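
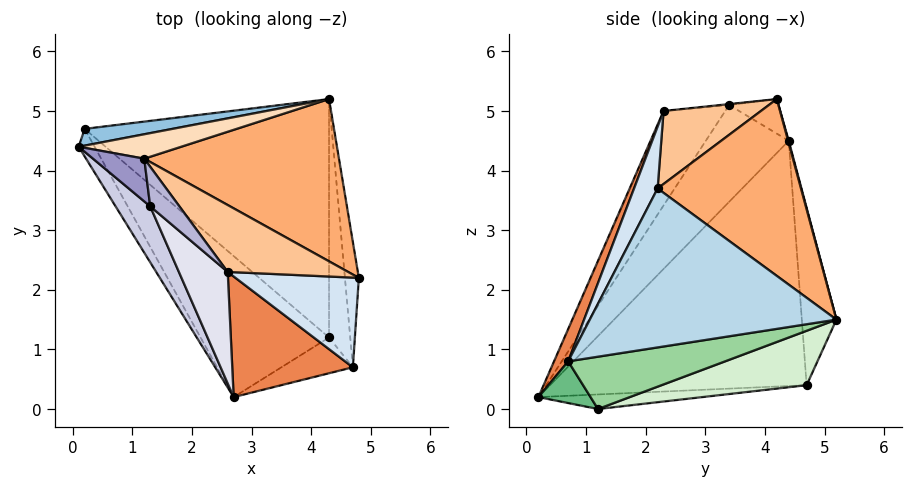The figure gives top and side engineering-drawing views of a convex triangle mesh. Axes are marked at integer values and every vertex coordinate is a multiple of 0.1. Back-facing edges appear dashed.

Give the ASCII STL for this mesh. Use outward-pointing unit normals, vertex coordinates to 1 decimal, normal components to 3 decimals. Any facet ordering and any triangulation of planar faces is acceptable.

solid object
 facet normal -0.874 -0.483 -0.057
  outer loop
   vertex 0.2 4.7 0.4
   vertex 2.7 0.2 0.2
   vertex 0.1 4.4 4.5
  endloop
 endfacet
 facet normal -0.139 0.988 0.069
  outer loop
   vertex 0.2 4.7 0.4
   vertex 0.1 4.4 4.5
   vertex 4.3 5.2 1.5
  endloop
 endfacet
 facet normal 0.991 0.102 -0.087
  outer loop
   vertex 4.7 0.7 0.8
   vertex 4.3 5.2 1.5
   vertex 4.8 2.2 3.7
  endloop
 endfacet
 facet normal 0.222 -0.869 0.442
  outer loop
   vertex 4.7 0.7 0.8
   vertex 4.8 2.2 3.7
   vertex 2.6 2.3 5.0
  endloop
 endfacet
 facet normal 0.107 -0.910 0.400
  outer loop
   vertex 4.7 0.7 0.8
   vertex 2.6 2.3 5.0
   vertex 2.7 0.2 0.2
  endloop
 endfacet
 facet normal 0.562 0.548 0.619
  outer loop
   vertex 1.2 4.2 5.2
   vertex 4.8 2.2 3.7
   vertex 4.3 5.2 1.5
  endloop
 endfacet
 facet normal 0.498 0.280 0.821
  outer loop
   vertex 1.2 4.2 5.2
   vertex 2.6 2.3 5.0
   vertex 4.8 2.2 3.7
  endloop
 endfacet
 facet normal 0.006 0.964 0.266
  outer loop
   vertex 1.2 4.2 5.2
   vertex 4.3 5.2 1.5
   vertex 0.1 4.4 4.5
  endloop
 endfacet
 facet normal 0.360 -0.700 -0.617
  outer loop
   vertex 4.3 1.2 0.0
   vertex 4.7 0.7 0.8
   vertex 2.7 0.2 0.2
  endloop
 endfacet
 facet normal 0.918 0.139 -0.372
  outer loop
   vertex 4.3 1.2 0.0
   vertex 4.3 5.2 1.5
   vertex 4.7 0.7 0.8
  endloop
 endfacet
 facet normal -0.113 -0.018 -0.993
  outer loop
   vertex 4.3 1.2 0.0
   vertex 2.7 0.2 0.2
   vertex 0.2 4.7 0.4
  endloop
 endfacet
 facet normal 0.204 0.344 -0.917
  outer loop
   vertex 4.3 1.2 0.0
   vertex 0.2 4.7 0.4
   vertex 4.3 5.2 1.5
  endloop
 endfacet
 facet normal -0.551 -0.171 0.817
  outer loop
   vertex 1.3 3.4 5.1
   vertex 1.2 4.2 5.2
   vertex 0.1 4.4 4.5
  endloop
 endfacet
 facet normal -0.032 -0.128 0.991
  outer loop
   vertex 1.3 3.4 5.1
   vertex 2.6 2.3 5.0
   vertex 1.2 4.2 5.2
  endloop
 endfacet
 facet normal -0.690 -0.680 0.247
  outer loop
   vertex 1.3 3.4 5.1
   vertex 0.1 4.4 4.5
   vertex 2.7 0.2 0.2
  endloop
 endfacet
 facet normal -0.600 -0.737 0.310
  outer loop
   vertex 1.3 3.4 5.1
   vertex 2.7 0.2 0.2
   vertex 2.6 2.3 5.0
  endloop
 endfacet
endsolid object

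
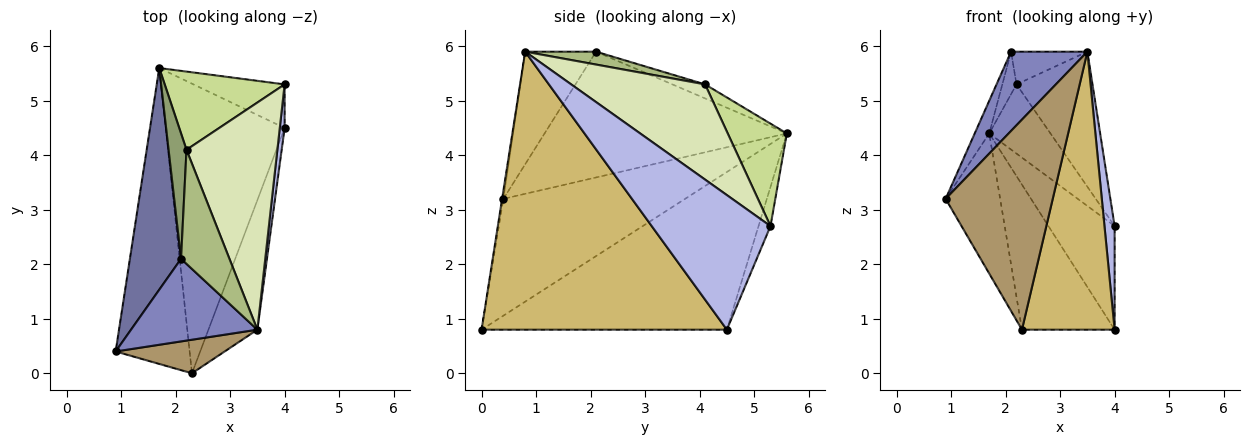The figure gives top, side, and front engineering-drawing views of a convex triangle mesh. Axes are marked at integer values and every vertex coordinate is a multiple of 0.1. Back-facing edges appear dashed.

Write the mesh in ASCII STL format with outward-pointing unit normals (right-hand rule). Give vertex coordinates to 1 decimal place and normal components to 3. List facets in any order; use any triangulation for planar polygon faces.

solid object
 facet normal -0.925 0.055 0.376
  outer loop
   vertex 2.1 2.1 5.9
   vertex 1.7 5.6 4.4
   vertex 0.9 0.4 3.2
  endloop
 endfacet
 facet normal -0.541 -0.582 0.607
  outer loop
   vertex 3.5 0.8 5.9
   vertex 2.1 2.1 5.9
   vertex 0.9 0.4 3.2
  endloop
 endfacet
 facet normal -0.164 0.909 -0.383
  outer loop
   vertex 4.0 4.5 0.8
   vertex 1.7 5.6 4.4
   vertex 4.0 5.3 2.7
  endloop
 endfacet
 facet normal 0.996 -0.085 0.036
  outer loop
   vertex 4.0 4.5 0.8
   vertex 4.0 5.3 2.7
   vertex 3.5 0.8 5.9
  endloop
 endfacet
 facet normal -0.595 0.258 0.761
  outer loop
   vertex 2.2 4.1 5.3
   vertex 1.7 5.6 4.4
   vertex 2.1 2.1 5.9
  endloop
 endfacet
 facet normal 0.248 0.267 0.931
  outer loop
   vertex 2.2 4.1 5.3
   vertex 2.1 2.1 5.9
   vertex 3.5 0.8 5.9
  endloop
 endfacet
 facet normal 0.539 0.558 0.631
  outer loop
   vertex 2.2 4.1 5.3
   vertex 4.0 5.3 2.7
   vertex 1.7 5.6 4.4
  endloop
 endfacet
 facet normal 0.669 0.380 0.639
  outer loop
   vertex 2.2 4.1 5.3
   vertex 3.5 0.8 5.9
   vertex 4.0 5.3 2.7
  endloop
 endfacet
 facet normal -0.012 -0.987 0.158
  outer loop
   vertex 2.3 0.0 0.8
   vertex 3.5 0.8 5.9
   vertex 0.9 0.4 3.2
  endloop
 endfacet
 facet normal 0.923 -0.349 -0.162
  outer loop
   vertex 2.3 0.0 0.8
   vertex 4.0 4.5 0.8
   vertex 3.5 0.8 5.9
  endloop
 endfacet
 facet normal -0.819 0.246 -0.519
  outer loop
   vertex 2.3 0.0 0.8
   vertex 0.9 0.4 3.2
   vertex 1.7 5.6 4.4
  endloop
 endfacet
 facet normal -0.764 0.289 -0.577
  outer loop
   vertex 2.3 0.0 0.8
   vertex 1.7 5.6 4.4
   vertex 4.0 4.5 0.8
  endloop
 endfacet
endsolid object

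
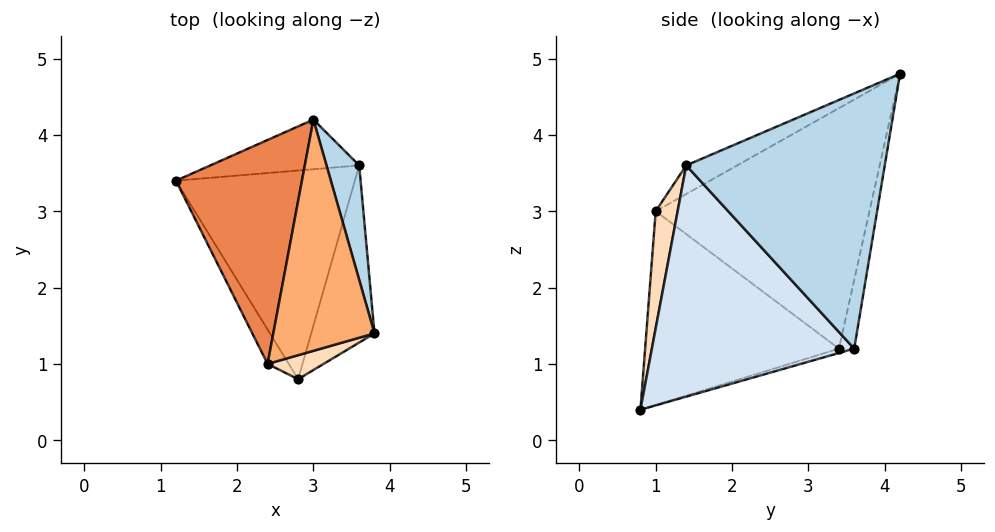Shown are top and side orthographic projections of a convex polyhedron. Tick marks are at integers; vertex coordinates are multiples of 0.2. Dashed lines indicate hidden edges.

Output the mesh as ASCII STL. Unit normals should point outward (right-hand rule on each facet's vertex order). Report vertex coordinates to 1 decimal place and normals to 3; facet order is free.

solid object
 facet normal -0.082 0.981 -0.177
  outer loop
   vertex 3.6 3.6 1.2
   vertex 1.2 3.4 1.2
   vertex 3.0 4.2 4.8
  endloop
 endfacet
 facet normal -0.023 0.281 -0.959
  outer loop
   vertex 3.6 3.6 1.2
   vertex 2.8 0.8 0.4
   vertex 1.2 3.4 1.2
  endloop
 endfacet
 facet normal 0.967 0.223 0.124
  outer loop
   vertex 3.6 3.6 1.2
   vertex 3.0 4.2 4.8
   vertex 3.8 1.4 3.6
  endloop
 endfacet
 facet normal 0.946 -0.196 -0.259
  outer loop
   vertex 3.6 3.6 1.2
   vertex 3.8 1.4 3.6
   vertex 2.8 0.8 0.4
  endloop
 endfacet
 facet normal -0.882 -0.094 0.462
  outer loop
   vertex 2.4 1.0 3.0
   vertex 3.0 4.2 4.8
   vertex 1.2 3.4 1.2
  endloop
 endfacet
 facet normal -0.245 -0.440 0.864
  outer loop
   vertex 2.4 1.0 3.0
   vertex 3.8 1.4 3.6
   vertex 3.0 4.2 4.8
  endloop
 endfacet
 facet normal -0.861 -0.501 -0.094
  outer loop
   vertex 2.4 1.0 3.0
   vertex 1.2 3.4 1.2
   vertex 2.8 0.8 0.4
  endloop
 endfacet
 facet normal 0.229 -0.967 0.110
  outer loop
   vertex 2.4 1.0 3.0
   vertex 2.8 0.8 0.4
   vertex 3.8 1.4 3.6
  endloop
 endfacet
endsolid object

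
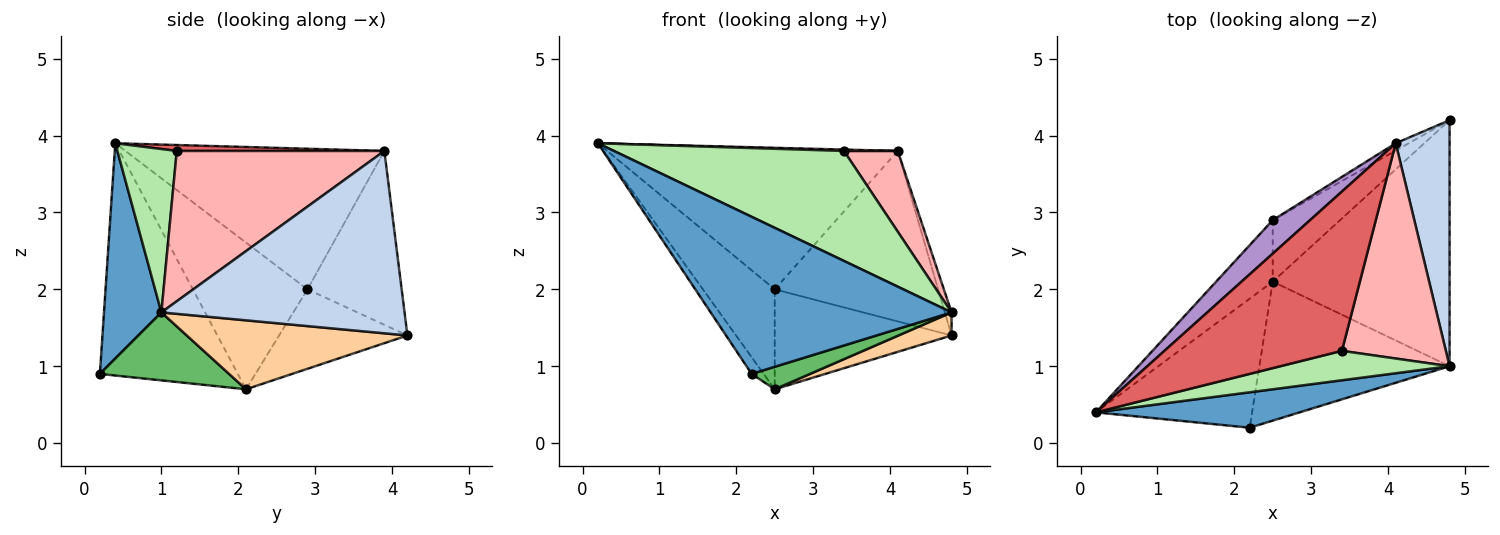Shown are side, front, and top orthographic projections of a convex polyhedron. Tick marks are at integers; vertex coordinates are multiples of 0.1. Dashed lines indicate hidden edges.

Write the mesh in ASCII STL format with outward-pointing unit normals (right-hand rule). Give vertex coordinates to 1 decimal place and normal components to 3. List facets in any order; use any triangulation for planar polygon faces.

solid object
 facet normal 0.226 -0.950 0.214
  outer loop
   vertex 2.2 0.2 0.9
   vertex 4.8 1.0 1.7
   vertex 0.2 0.4 3.9
  endloop
 endfacet
 facet normal 0.959 0.027 0.283
  outer loop
   vertex 4.1 3.9 3.8
   vertex 4.8 1.0 1.7
   vertex 4.8 4.2 1.4
  endloop
 endfacet
 facet normal -0.828 0.072 -0.557
  outer loop
   vertex 2.5 2.1 0.7
   vertex 2.2 0.2 0.9
   vertex 0.2 0.4 3.9
  endloop
 endfacet
 facet normal 0.362 -0.087 -0.928
  outer loop
   vertex 2.5 2.1 0.7
   vertex 4.8 4.2 1.4
   vertex 4.8 1.0 1.7
  endloop
 endfacet
 facet normal 0.333 -0.151 -0.931
  outer loop
   vertex 2.5 2.1 0.7
   vertex 4.8 1.0 1.7
   vertex 2.2 0.2 0.9
  endloop
 endfacet
 facet normal 0.242 -0.937 0.251
  outer loop
   vertex 3.4 1.2 3.8
   vertex 0.2 0.4 3.9
   vertex 4.8 1.0 1.7
  endloop
 endfacet
 facet normal 0.033 -0.009 0.999
  outer loop
   vertex 3.4 1.2 3.8
   vertex 4.1 3.9 3.8
   vertex 0.2 0.4 3.9
  endloop
 endfacet
 facet normal 0.804 -0.209 0.556
  outer loop
   vertex 3.4 1.2 3.8
   vertex 4.8 1.0 1.7
   vertex 4.1 3.9 3.8
  endloop
 endfacet
 facet normal -0.655 0.735 0.174
  outer loop
   vertex 2.5 2.9 2.0
   vertex 0.2 0.4 3.9
   vertex 4.1 3.9 3.8
  endloop
 endfacet
 facet normal -0.805 0.505 -0.311
  outer loop
   vertex 2.5 2.9 2.0
   vertex 2.5 2.1 0.7
   vertex 0.2 0.4 3.9
  endloop
 endfacet
 facet normal -0.499 0.866 -0.037
  outer loop
   vertex 2.5 2.9 2.0
   vertex 4.1 3.9 3.8
   vertex 4.8 4.2 1.4
  endloop
 endfacet
 facet normal -0.526 0.724 -0.446
  outer loop
   vertex 2.5 2.9 2.0
   vertex 4.8 4.2 1.4
   vertex 2.5 2.1 0.7
  endloop
 endfacet
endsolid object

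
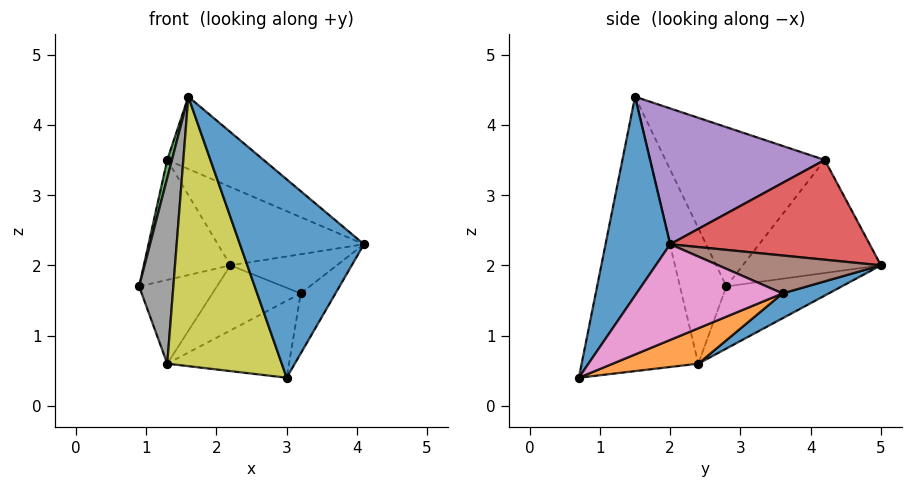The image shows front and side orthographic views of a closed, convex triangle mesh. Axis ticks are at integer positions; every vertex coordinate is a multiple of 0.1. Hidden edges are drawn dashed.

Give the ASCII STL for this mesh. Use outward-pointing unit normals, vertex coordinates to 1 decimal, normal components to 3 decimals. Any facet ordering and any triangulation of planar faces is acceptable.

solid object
 facet normal 0.438 -0.840 0.321
  outer loop
   vertex 3.0 0.7 0.4
   vertex 4.1 2.0 2.3
   vertex 1.6 1.5 4.4
  endloop
 endfacet
 facet normal -0.827 0.518 -0.219
  outer loop
   vertex 1.3 4.2 3.5
   vertex 2.2 5.0 2.0
   vertex 0.9 2.8 1.7
  endloop
 endfacet
 facet normal -0.971 -0.029 0.238
  outer loop
   vertex 1.3 4.2 3.5
   vertex 0.9 2.8 1.7
   vertex 1.6 1.5 4.4
  endloop
 endfacet
 facet normal 0.630 0.462 0.624
  outer loop
   vertex 1.3 4.2 3.5
   vertex 4.1 2.0 2.3
   vertex 2.2 5.0 2.0
  endloop
 endfacet
 facet normal 0.572 0.316 0.757
  outer loop
   vertex 1.3 4.2 3.5
   vertex 1.6 1.5 4.4
   vertex 4.1 2.0 2.3
  endloop
 endfacet
 facet normal 0.824 0.539 0.173
  outer loop
   vertex 3.2 3.6 1.6
   vertex 2.2 5.0 2.0
   vertex 4.1 2.0 2.3
  endloop
 endfacet
 facet normal 0.789 0.188 -0.585
  outer loop
   vertex 3.2 3.6 1.6
   vertex 4.1 2.0 2.3
   vertex 3.0 0.7 0.4
  endloop
 endfacet
 facet normal -0.803 -0.592 -0.077
  outer loop
   vertex 1.3 2.4 0.6
   vertex 1.6 1.5 4.4
   vertex 0.9 2.8 1.7
  endloop
 endfacet
 facet normal -0.709 -0.696 -0.109
  outer loop
   vertex 1.3 2.4 0.6
   vertex 3.0 0.7 0.4
   vertex 1.6 1.5 4.4
  endloop
 endfacet
 facet normal -0.740 0.499 -0.451
  outer loop
   vertex 1.3 2.4 0.6
   vertex 0.9 2.8 1.7
   vertex 2.2 5.0 2.0
  endloop
 endfacet
 facet normal 0.212 0.405 -0.889
  outer loop
   vertex 1.3 2.4 0.6
   vertex 2.2 5.0 2.0
   vertex 3.2 3.6 1.6
  endloop
 endfacet
 facet normal 0.250 0.356 -0.901
  outer loop
   vertex 1.3 2.4 0.6
   vertex 3.2 3.6 1.6
   vertex 3.0 0.7 0.4
  endloop
 endfacet
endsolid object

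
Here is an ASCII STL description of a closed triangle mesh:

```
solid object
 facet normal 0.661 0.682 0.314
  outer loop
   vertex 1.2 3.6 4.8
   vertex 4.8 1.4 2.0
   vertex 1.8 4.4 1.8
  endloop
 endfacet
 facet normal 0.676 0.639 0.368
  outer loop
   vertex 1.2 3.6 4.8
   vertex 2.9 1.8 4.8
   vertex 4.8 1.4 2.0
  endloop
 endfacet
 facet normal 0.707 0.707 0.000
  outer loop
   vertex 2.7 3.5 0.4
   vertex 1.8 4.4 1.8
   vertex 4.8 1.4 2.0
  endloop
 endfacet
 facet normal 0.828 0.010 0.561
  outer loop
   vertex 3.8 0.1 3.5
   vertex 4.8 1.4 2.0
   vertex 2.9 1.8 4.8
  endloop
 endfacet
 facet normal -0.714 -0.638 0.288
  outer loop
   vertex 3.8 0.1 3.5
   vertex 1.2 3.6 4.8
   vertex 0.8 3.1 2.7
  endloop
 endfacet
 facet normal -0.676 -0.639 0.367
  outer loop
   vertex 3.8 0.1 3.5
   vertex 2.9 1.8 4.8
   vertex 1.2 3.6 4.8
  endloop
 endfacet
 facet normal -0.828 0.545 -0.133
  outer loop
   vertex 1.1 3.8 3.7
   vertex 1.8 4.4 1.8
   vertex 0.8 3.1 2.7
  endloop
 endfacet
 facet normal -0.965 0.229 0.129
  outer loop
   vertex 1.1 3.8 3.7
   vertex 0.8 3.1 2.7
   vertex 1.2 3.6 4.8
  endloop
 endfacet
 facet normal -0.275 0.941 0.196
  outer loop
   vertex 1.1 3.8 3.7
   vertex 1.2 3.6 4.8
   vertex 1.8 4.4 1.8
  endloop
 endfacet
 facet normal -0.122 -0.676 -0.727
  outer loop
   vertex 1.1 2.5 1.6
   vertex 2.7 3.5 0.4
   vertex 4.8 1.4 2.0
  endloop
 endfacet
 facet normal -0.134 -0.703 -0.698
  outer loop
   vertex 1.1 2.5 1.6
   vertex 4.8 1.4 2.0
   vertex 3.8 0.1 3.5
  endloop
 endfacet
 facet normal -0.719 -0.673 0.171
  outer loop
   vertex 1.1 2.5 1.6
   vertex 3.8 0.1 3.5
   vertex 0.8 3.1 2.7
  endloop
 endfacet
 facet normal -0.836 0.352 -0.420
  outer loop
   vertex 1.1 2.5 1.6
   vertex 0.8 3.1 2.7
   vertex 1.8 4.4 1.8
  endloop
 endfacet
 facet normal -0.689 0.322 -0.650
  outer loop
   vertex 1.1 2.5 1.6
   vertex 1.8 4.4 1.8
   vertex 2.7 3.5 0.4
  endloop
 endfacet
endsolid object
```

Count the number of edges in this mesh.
21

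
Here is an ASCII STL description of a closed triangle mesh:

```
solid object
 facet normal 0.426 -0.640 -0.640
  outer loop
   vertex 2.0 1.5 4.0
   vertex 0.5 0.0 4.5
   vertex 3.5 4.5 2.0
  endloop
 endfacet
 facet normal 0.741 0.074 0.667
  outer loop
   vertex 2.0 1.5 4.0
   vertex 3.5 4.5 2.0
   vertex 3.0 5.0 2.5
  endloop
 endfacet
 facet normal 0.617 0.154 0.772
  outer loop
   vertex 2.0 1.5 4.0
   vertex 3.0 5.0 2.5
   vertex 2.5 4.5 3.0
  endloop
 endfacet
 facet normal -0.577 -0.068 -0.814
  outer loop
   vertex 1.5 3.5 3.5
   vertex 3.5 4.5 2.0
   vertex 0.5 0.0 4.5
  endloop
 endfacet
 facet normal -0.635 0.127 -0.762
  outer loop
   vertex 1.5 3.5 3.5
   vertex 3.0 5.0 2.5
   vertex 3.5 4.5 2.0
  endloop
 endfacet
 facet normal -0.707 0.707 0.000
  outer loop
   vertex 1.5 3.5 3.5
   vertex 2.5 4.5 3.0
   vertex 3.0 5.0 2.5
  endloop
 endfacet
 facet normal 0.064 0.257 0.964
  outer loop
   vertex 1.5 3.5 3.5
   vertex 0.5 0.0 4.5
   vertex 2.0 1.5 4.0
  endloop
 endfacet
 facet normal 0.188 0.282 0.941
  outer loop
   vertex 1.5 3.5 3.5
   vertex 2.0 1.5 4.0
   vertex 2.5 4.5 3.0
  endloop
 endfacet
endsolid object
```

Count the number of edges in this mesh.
12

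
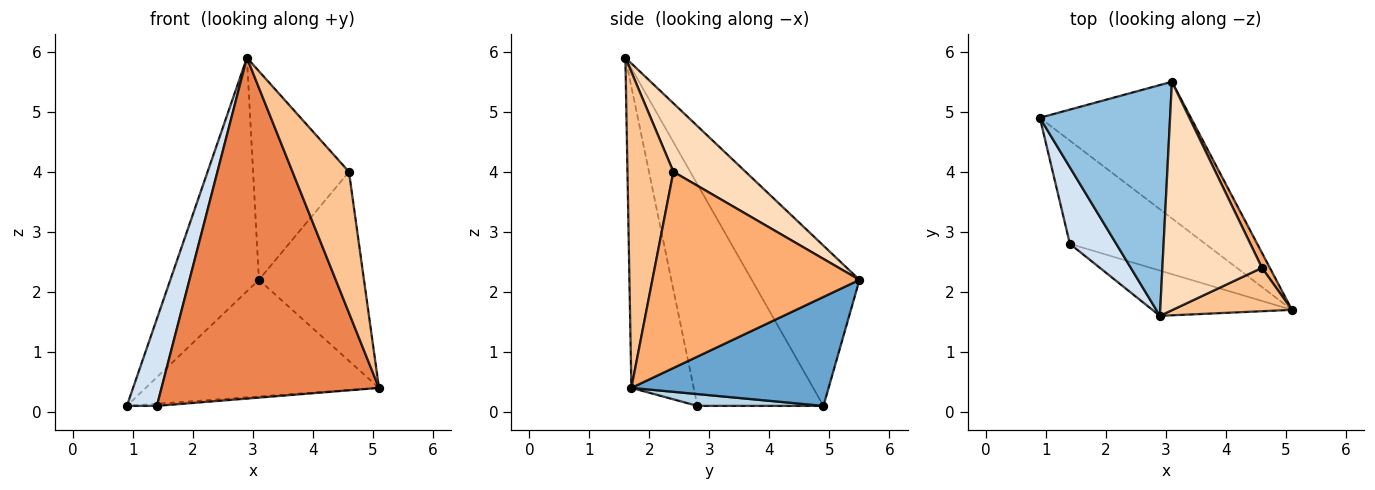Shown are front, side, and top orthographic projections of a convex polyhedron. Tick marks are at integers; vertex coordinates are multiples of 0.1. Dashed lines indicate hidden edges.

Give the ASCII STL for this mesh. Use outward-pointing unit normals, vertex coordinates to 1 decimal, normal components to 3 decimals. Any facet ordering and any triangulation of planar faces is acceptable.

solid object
 facet normal 0.481 0.569 -0.667
  outer loop
   vertex 3.1 5.5 2.2
   vertex 5.1 1.7 0.4
   vertex 0.9 4.9 0.1
  endloop
 endfacet
 facet normal -0.654 0.538 0.532
  outer loop
   vertex 2.9 1.6 5.9
   vertex 3.1 5.5 2.2
   vertex 0.9 4.9 0.1
  endloop
 endfacet
 facet normal 0.087 0.021 -0.996
  outer loop
   vertex 1.4 2.8 0.1
   vertex 0.9 4.9 0.1
   vertex 5.1 1.7 0.4
  endloop
 endfacet
 facet normal -0.953 -0.227 0.200
  outer loop
   vertex 1.4 2.8 0.1
   vertex 2.9 1.6 5.9
   vertex 0.9 4.9 0.1
  endloop
 endfacet
 facet normal -0.273 -0.954 -0.127
  outer loop
   vertex 1.4 2.8 0.1
   vertex 5.1 1.7 0.4
   vertex 2.9 1.6 5.9
  endloop
 endfacet
 facet normal 0.891 0.452 0.036
  outer loop
   vertex 4.6 2.4 4.0
   vertex 5.1 1.7 0.4
   vertex 3.1 5.5 2.2
  endloop
 endfacet
 facet normal 0.614 -0.754 0.232
  outer loop
   vertex 4.6 2.4 4.0
   vertex 2.9 1.6 5.9
   vertex 5.1 1.7 0.4
  endloop
 endfacet
 facet normal 0.453 0.601 0.658
  outer loop
   vertex 4.6 2.4 4.0
   vertex 3.1 5.5 2.2
   vertex 2.9 1.6 5.9
  endloop
 endfacet
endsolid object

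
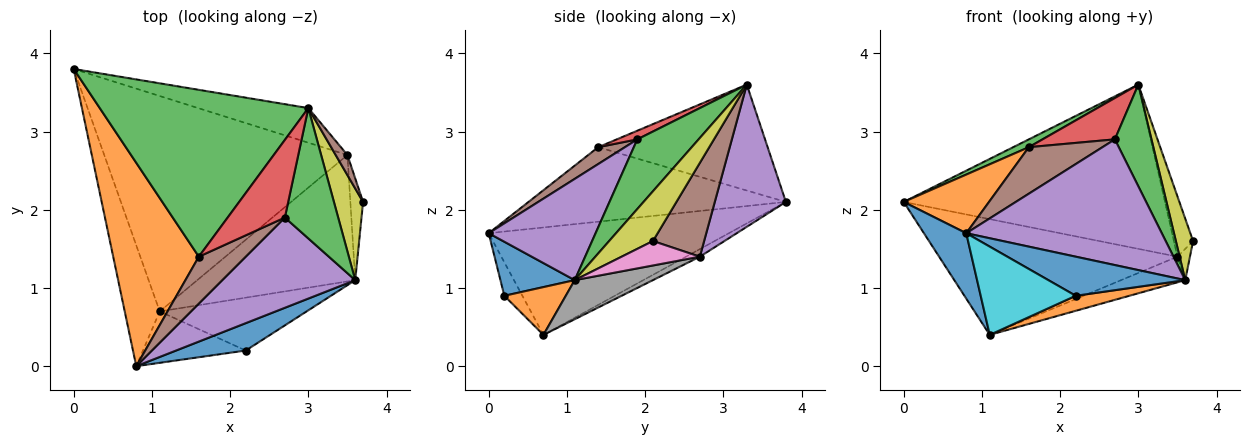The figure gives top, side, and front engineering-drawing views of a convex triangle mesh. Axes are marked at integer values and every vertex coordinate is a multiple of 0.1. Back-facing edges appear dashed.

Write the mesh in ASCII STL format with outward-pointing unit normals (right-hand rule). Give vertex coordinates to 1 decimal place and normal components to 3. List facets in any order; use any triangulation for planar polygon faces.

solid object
 facet normal -0.938 -0.165 -0.305
  outer loop
   vertex 1.1 0.7 0.4
   vertex 0.8 0.0 1.7
   vertex 0.0 3.8 2.1
  endloop
 endfacet
 facet normal -0.641 -0.213 0.737
  outer loop
   vertex 1.6 1.4 2.8
   vertex 0.0 3.8 2.1
   vertex 0.8 0.0 1.7
  endloop
 endfacet
 facet normal -0.452 -0.042 0.891
  outer loop
   vertex 1.6 1.4 2.8
   vertex 3.0 3.3 3.6
   vertex 0.0 3.8 2.1
  endloop
 endfacet
 facet normal -0.027 0.473 -0.881
  outer loop
   vertex 3.5 2.7 1.4
   vertex 1.1 0.7 0.4
   vertex 0.0 3.8 2.1
  endloop
 endfacet
 facet normal 0.257 0.946 -0.199
  outer loop
   vertex 3.5 2.7 1.4
   vertex 0.0 3.8 2.1
   vertex 3.0 3.3 3.6
  endloop
 endfacet
 facet normal 0.930 0.349 0.116
  outer loop
   vertex 3.5 2.7 1.4
   vertex 3.0 3.3 3.6
   vertex 3.7 2.1 1.6
  endloop
 endfacet
 facet normal 0.878 0.141 -0.457
  outer loop
   vertex 3.6 1.1 1.1
   vertex 3.5 2.7 1.4
   vertex 3.7 2.1 1.6
  endloop
 endfacet
 facet normal 0.236 0.193 -0.952
  outer loop
   vertex 3.6 1.1 1.1
   vertex 1.1 0.7 0.4
   vertex 3.5 2.7 1.4
  endloop
 endfacet
 facet normal 0.817 -0.321 0.479
  outer loop
   vertex 3.6 1.1 1.1
   vertex 3.7 2.1 1.6
   vertex 3.0 3.3 3.6
  endloop
 endfacet
 facet normal -0.162 -0.853 -0.497
  outer loop
   vertex 2.2 0.2 0.9
   vertex 0.8 0.0 1.7
   vertex 1.1 0.7 0.4
  endloop
 endfacet
 facet normal 0.406 -0.749 0.524
  outer loop
   vertex 2.2 0.2 0.9
   vertex 3.6 1.1 1.1
   vertex 0.8 0.0 1.7
  endloop
 endfacet
 facet normal 0.299 -0.261 -0.918
  outer loop
   vertex 2.2 0.2 0.9
   vertex 1.1 0.7 0.4
   vertex 3.6 1.1 1.1
  endloop
 endfacet
 facet normal 0.718 -0.428 0.549
  outer loop
   vertex 2.7 1.9 2.9
   vertex 3.6 1.1 1.1
   vertex 3.0 3.3 3.6
  endloop
 endfacet
 facet normal 0.132 -0.466 0.875
  outer loop
   vertex 2.7 1.9 2.9
   vertex 3.0 3.3 3.6
   vertex 1.6 1.4 2.8
  endloop
 endfacet
 facet normal 0.406 -0.742 0.533
  outer loop
   vertex 2.7 1.9 2.9
   vertex 0.8 0.0 1.7
   vertex 3.6 1.1 1.1
  endloop
 endfacet
 facet normal 0.247 -0.682 0.688
  outer loop
   vertex 2.7 1.9 2.9
   vertex 1.6 1.4 2.8
   vertex 0.8 0.0 1.7
  endloop
 endfacet
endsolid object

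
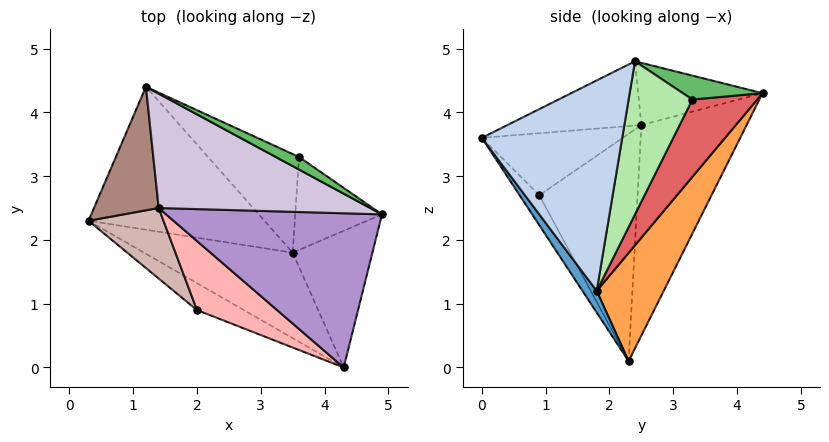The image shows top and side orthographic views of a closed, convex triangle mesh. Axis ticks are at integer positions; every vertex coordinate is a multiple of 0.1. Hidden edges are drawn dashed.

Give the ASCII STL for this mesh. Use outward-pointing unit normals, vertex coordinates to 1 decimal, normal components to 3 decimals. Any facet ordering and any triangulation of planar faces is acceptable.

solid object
 facet normal 0.090 -0.782 -0.617
  outer loop
   vertex 3.5 1.8 1.2
   vertex 4.3 0.0 3.6
   vertex 0.3 2.3 0.1
  endloop
 endfacet
 facet normal 0.934 -0.057 -0.354
  outer loop
   vertex 3.5 1.8 1.2
   vertex 4.9 2.4 4.8
   vertex 4.3 0.0 3.6
  endloop
 endfacet
 facet normal 0.293 0.828 -0.477
  outer loop
   vertex 3.5 1.8 1.2
   vertex 0.3 2.3 0.1
   vertex 1.2 4.4 4.3
  endloop
 endfacet
 facet normal -0.221 -0.912 -0.346
  outer loop
   vertex 2.0 0.9 2.7
   vertex 0.3 2.3 0.1
   vertex 4.3 0.0 3.6
  endloop
 endfacet
 facet normal 0.397 0.832 0.387
  outer loop
   vertex 3.6 3.3 4.2
   vertex 1.2 4.4 4.3
   vertex 4.9 2.4 4.8
  endloop
 endfacet
 facet normal 0.638 0.680 -0.361
  outer loop
   vertex 3.6 3.3 4.2
   vertex 4.9 2.4 4.8
   vertex 3.5 1.8 1.2
  endloop
 endfacet
 facet normal 0.362 0.829 -0.426
  outer loop
   vertex 3.6 3.3 4.2
   vertex 3.5 1.8 1.2
   vertex 1.2 4.4 4.3
  endloop
 endfacet
 facet normal -0.484 -0.612 0.626
  outer loop
   vertex 1.4 2.5 3.8
   vertex 2.0 0.9 2.7
   vertex 4.3 0.0 3.6
  endloop
 endfacet
 facet normal -0.264 -0.378 0.887
  outer loop
   vertex 1.4 2.5 3.8
   vertex 4.3 0.0 3.6
   vertex 4.9 2.4 4.8
  endloop
 endfacet
 facet normal -0.272 -0.272 0.923
  outer loop
   vertex 1.4 2.5 3.8
   vertex 4.9 2.4 4.8
   vertex 1.2 4.4 4.3
  endloop
 endfacet
 facet normal -0.941 -0.175 0.289
  outer loop
   vertex 1.4 2.5 3.8
   vertex 1.2 4.4 4.3
   vertex 0.3 2.3 0.1
  endloop
 endfacet
 facet normal -0.825 -0.496 0.272
  outer loop
   vertex 1.4 2.5 3.8
   vertex 0.3 2.3 0.1
   vertex 2.0 0.9 2.7
  endloop
 endfacet
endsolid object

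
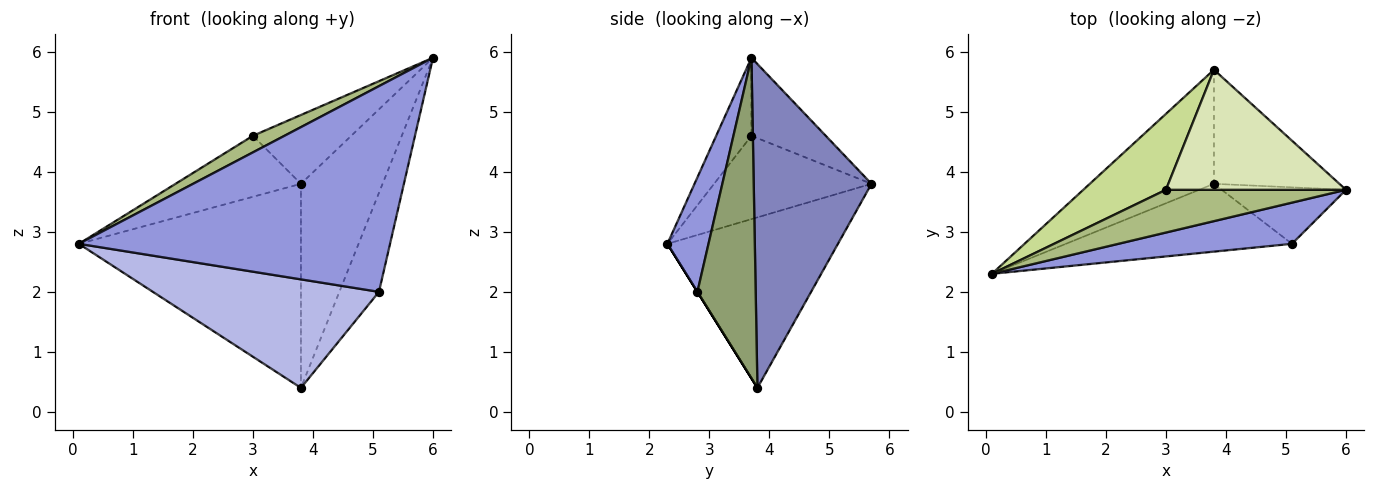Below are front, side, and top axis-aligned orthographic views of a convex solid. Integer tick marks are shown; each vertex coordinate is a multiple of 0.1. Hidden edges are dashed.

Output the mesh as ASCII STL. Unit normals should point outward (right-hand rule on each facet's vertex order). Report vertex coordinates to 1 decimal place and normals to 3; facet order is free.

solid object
 facet normal -0.557 0.725 -0.405
  outer loop
   vertex 3.8 3.8 0.4
   vertex 0.1 2.3 2.8
   vertex 3.8 5.7 3.8
  endloop
 endfacet
 facet normal 0.783 0.543 -0.303
  outer loop
   vertex 3.8 3.8 0.4
   vertex 3.8 5.7 3.8
   vertex 6.0 3.7 5.9
  endloop
 endfacet
 facet normal 0.128 -0.972 0.195
  outer loop
   vertex 5.1 2.8 2.0
   vertex 6.0 3.7 5.9
   vertex 0.1 2.3 2.8
  endloop
 endfacet
 facet normal 0.000 -0.848 -0.530
  outer loop
   vertex 5.1 2.8 2.0
   vertex 0.1 2.3 2.8
   vertex 3.8 3.8 0.4
  endloop
 endfacet
 facet normal 0.788 0.535 -0.305
  outer loop
   vertex 5.1 2.8 2.0
   vertex 3.8 3.8 0.4
   vertex 6.0 3.7 5.9
  endloop
 endfacet
 facet normal -0.375 -0.335 0.864
  outer loop
   vertex 3.0 3.7 4.6
   vertex 0.1 2.3 2.8
   vertex 6.0 3.7 5.9
  endloop
 endfacet
 facet normal -0.618 0.492 0.613
  outer loop
   vertex 3.0 3.7 4.6
   vertex 3.8 5.7 3.8
   vertex 0.1 2.3 2.8
  endloop
 endfacet
 facet normal -0.352 0.466 0.812
  outer loop
   vertex 3.0 3.7 4.6
   vertex 6.0 3.7 5.9
   vertex 3.8 5.7 3.8
  endloop
 endfacet
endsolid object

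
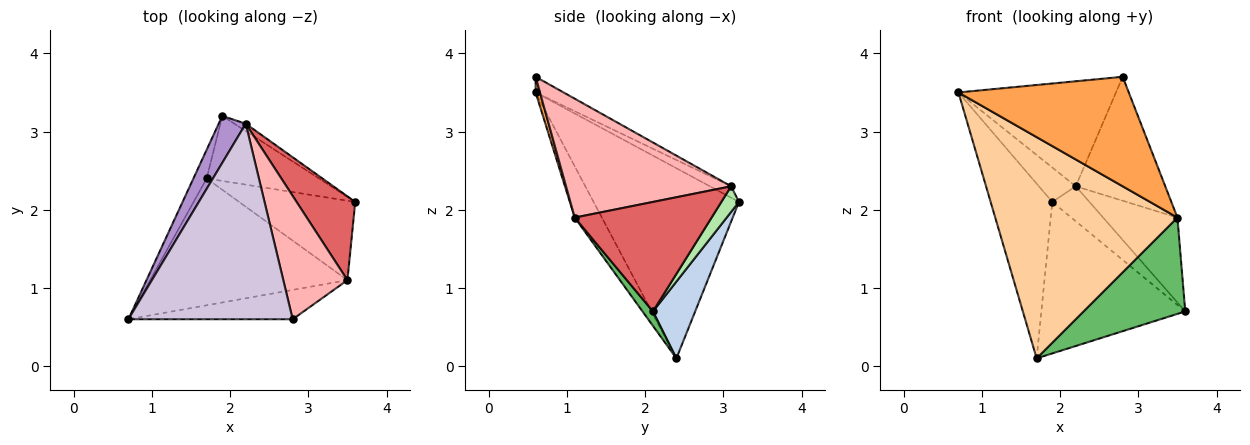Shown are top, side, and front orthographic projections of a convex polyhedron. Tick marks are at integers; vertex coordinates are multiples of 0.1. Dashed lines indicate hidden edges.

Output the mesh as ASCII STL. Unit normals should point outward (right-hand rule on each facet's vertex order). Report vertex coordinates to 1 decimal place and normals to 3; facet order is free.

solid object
 facet normal -0.919 0.390 -0.064
  outer loop
   vertex 1.7 2.4 0.1
   vertex 0.7 0.6 3.5
   vertex 1.9 3.2 2.1
  endloop
 endfacet
 facet normal 0.260 0.887 -0.381
  outer loop
   vertex 1.7 2.4 0.1
   vertex 1.9 3.2 2.1
   vertex 3.6 2.1 0.7
  endloop
 endfacet
 facet normal 0.025 -0.966 -0.259
  outer loop
   vertex 3.5 1.1 1.9
   vertex 2.8 0.6 3.7
   vertex 0.7 0.6 3.5
  endloop
 endfacet
 facet normal -0.128 -0.860 -0.493
  outer loop
   vertex 3.5 1.1 1.9
   vertex 0.7 0.6 3.5
   vertex 1.7 2.4 0.1
  endloop
 endfacet
 facet normal 0.079 -0.769 -0.634
  outer loop
   vertex 3.5 1.1 1.9
   vertex 1.7 2.4 0.1
   vertex 3.6 2.1 0.7
  endloop
 endfacet
 facet normal 0.421 0.888 -0.187
  outer loop
   vertex 2.2 3.1 2.3
   vertex 3.6 2.1 0.7
   vertex 1.9 3.2 2.1
  endloop
 endfacet
 facet normal 0.795 0.432 0.426
  outer loop
   vertex 2.2 3.1 2.3
   vertex 3.5 1.1 1.9
   vertex 3.6 2.1 0.7
  endloop
 endfacet
 facet normal 0.794 0.431 0.429
  outer loop
   vertex 2.2 3.1 2.3
   vertex 2.8 0.6 3.7
   vertex 3.5 1.1 1.9
  endloop
 endfacet
 facet normal -0.322 0.560 0.763
  outer loop
   vertex 2.2 3.1 2.3
   vertex 1.9 3.2 2.1
   vertex 0.7 0.6 3.5
  endloop
 endfacet
 facet normal -0.084 0.472 0.878
  outer loop
   vertex 2.2 3.1 2.3
   vertex 0.7 0.6 3.5
   vertex 2.8 0.6 3.7
  endloop
 endfacet
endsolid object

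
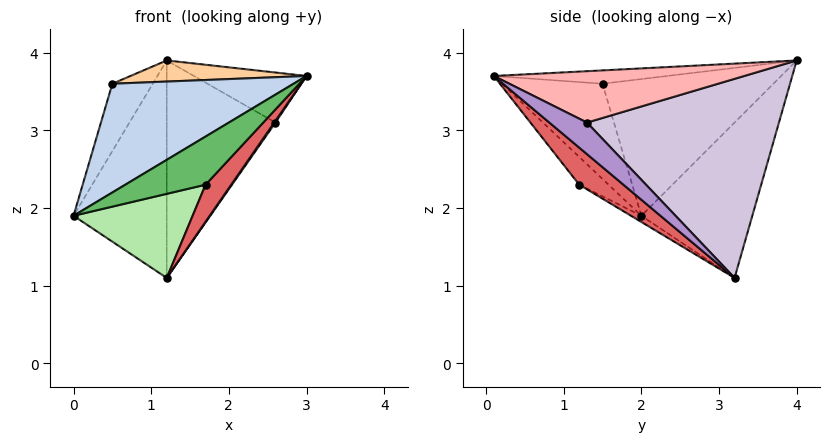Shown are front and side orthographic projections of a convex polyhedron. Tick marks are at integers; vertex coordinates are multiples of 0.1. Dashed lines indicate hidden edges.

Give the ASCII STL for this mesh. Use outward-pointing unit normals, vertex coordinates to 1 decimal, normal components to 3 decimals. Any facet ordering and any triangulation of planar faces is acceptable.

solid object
 facet normal -0.753 0.633 -0.181
  outer loop
   vertex 1.2 3.2 1.1
   vertex 0.0 2.0 1.9
   vertex 1.2 4.0 3.9
  endloop
 endfacet
 facet normal -0.482 -0.869 -0.114
  outer loop
   vertex 0.5 1.5 3.6
   vertex 0.0 2.0 1.9
   vertex 3.0 0.1 3.7
  endloop
 endfacet
 facet normal -0.917 0.217 0.334
  outer loop
   vertex 0.5 1.5 3.6
   vertex 1.2 4.0 3.9
   vertex 0.0 2.0 1.9
  endloop
 endfacet
 facet normal -0.092 -0.093 0.991
  outer loop
   vertex 0.5 1.5 3.6
   vertex 3.0 0.1 3.7
   vertex 1.2 4.0 3.9
  endloop
 endfacet
 facet normal -0.317 -0.866 -0.387
  outer loop
   vertex 1.7 1.2 2.3
   vertex 3.0 0.1 3.7
   vertex 0.0 2.0 1.9
  endloop
 endfacet
 facet normal -0.045 -0.522 -0.852
  outer loop
   vertex 1.7 1.2 2.3
   vertex 0.0 2.0 1.9
   vertex 1.2 3.2 1.1
  endloop
 endfacet
 facet normal 0.554 -0.322 -0.768
  outer loop
   vertex 1.7 1.2 2.3
   vertex 1.2 3.2 1.1
   vertex 3.0 0.1 3.7
  endloop
 endfacet
 facet normal 0.892 0.401 0.207
  outer loop
   vertex 2.6 1.3 3.1
   vertex 1.2 4.0 3.9
   vertex 3.0 0.1 3.7
  endloop
 endfacet
 facet normal 0.807 -0.026 -0.590
  outer loop
   vertex 2.6 1.3 3.1
   vertex 3.0 0.1 3.7
   vertex 1.2 3.2 1.1
  endloop
 endfacet
 facet normal 0.862 0.488 -0.139
  outer loop
   vertex 2.6 1.3 3.1
   vertex 1.2 3.2 1.1
   vertex 1.2 4.0 3.9
  endloop
 endfacet
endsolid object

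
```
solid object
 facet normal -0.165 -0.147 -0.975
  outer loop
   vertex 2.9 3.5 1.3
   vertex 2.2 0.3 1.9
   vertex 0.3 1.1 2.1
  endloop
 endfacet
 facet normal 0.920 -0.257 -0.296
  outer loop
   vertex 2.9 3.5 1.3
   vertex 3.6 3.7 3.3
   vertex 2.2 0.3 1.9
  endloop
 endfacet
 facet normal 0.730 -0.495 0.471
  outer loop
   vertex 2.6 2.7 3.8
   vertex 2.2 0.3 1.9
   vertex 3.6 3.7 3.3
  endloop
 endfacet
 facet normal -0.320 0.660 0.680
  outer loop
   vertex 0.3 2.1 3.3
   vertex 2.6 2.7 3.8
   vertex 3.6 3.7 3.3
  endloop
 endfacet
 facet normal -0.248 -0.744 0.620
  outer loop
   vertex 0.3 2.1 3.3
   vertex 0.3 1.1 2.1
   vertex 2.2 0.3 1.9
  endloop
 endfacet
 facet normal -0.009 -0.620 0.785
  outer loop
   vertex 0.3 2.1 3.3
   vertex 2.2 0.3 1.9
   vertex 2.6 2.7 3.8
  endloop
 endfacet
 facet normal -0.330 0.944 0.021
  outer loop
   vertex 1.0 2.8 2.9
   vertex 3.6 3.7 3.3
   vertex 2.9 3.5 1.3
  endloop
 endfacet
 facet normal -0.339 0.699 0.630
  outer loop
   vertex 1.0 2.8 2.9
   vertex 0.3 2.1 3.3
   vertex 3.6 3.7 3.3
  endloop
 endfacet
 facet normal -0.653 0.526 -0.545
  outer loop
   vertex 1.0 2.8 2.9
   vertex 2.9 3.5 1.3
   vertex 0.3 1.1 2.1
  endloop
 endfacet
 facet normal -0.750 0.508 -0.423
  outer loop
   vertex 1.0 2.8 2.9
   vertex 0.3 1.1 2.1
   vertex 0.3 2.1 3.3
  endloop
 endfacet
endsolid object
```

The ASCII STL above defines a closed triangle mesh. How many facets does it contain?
10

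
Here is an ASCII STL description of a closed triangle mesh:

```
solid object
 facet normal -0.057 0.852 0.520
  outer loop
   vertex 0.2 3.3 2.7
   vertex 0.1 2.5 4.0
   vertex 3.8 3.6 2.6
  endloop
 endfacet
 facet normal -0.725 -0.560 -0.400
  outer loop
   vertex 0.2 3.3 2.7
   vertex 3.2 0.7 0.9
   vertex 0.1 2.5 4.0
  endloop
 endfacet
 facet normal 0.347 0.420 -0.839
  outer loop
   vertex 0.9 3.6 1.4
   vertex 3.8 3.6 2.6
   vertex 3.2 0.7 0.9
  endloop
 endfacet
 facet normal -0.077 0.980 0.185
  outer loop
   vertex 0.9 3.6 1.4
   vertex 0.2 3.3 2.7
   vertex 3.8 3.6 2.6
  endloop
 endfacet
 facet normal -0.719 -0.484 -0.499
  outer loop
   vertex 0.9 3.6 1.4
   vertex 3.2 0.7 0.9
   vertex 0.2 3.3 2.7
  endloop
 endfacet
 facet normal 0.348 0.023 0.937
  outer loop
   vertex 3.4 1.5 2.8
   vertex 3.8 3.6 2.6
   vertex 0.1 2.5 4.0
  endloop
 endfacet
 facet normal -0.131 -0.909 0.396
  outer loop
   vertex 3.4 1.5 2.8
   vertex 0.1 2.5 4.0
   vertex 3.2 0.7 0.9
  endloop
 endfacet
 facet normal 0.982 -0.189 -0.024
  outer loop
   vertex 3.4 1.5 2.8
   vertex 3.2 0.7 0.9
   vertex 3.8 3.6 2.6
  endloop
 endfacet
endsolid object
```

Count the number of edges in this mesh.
12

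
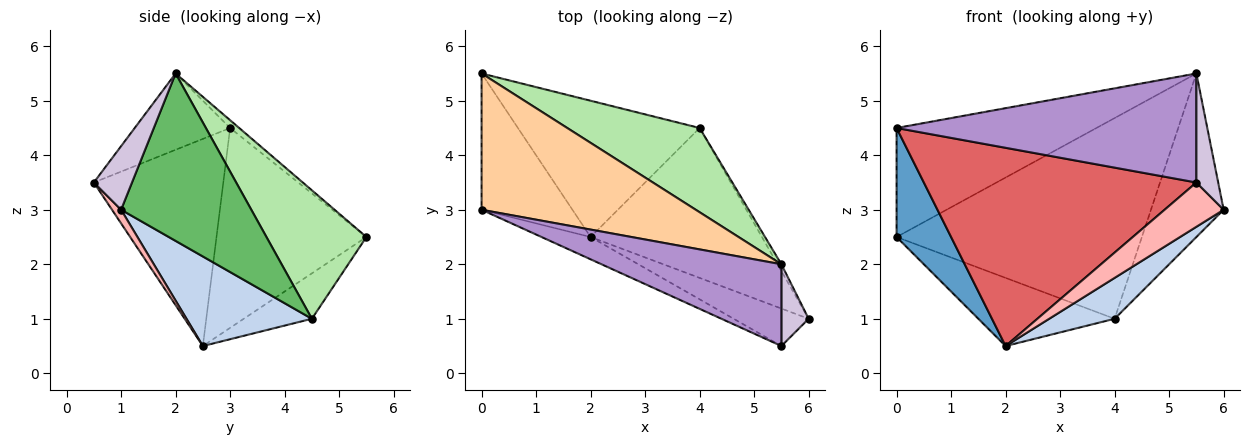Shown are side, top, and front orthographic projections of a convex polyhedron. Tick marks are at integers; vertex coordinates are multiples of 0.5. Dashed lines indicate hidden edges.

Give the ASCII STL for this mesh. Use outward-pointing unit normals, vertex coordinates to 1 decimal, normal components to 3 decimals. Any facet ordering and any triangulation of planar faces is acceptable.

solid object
 facet normal -0.864 -0.314 -0.393
  outer loop
   vertex 2.0 2.5 0.5
   vertex 0.0 3.0 4.5
   vertex 0.0 5.5 2.5
  endloop
 endfacet
 facet normal 0.450 -0.235 -0.861
  outer loop
   vertex 4.0 4.5 1.0
   vertex 6.0 1.0 3.0
   vertex 2.0 2.5 0.5
  endloop
 endfacet
 facet normal -0.218 0.436 -0.873
  outer loop
   vertex 4.0 4.5 1.0
   vertex 2.0 2.5 0.5
   vertex 0.0 5.5 2.5
  endloop
 endfacet
 facet normal -0.028 0.624 0.781
  outer loop
   vertex 5.5 2.0 5.5
   vertex 0.0 5.5 2.5
   vertex 0.0 3.0 4.5
  endloop
 endfacet
 facet normal 0.873 0.487 -0.020
  outer loop
   vertex 5.5 2.0 5.5
   vertex 6.0 1.0 3.0
   vertex 4.0 4.5 1.0
  endloop
 endfacet
 facet normal 0.352 0.863 0.362
  outer loop
   vertex 5.5 2.0 5.5
   vertex 4.0 4.5 1.0
   vertex 0.0 5.5 2.5
  endloop
 endfacet
 facet normal -0.427 -0.899 -0.101
  outer loop
   vertex 5.5 0.5 3.5
   vertex 0.0 3.0 4.5
   vertex 2.0 2.5 0.5
  endloop
 endfacet
 facet normal 0.117 -0.758 -0.642
  outer loop
   vertex 5.5 0.5 3.5
   vertex 2.0 2.5 0.5
   vertex 6.0 1.0 3.0
  endloop
 endfacet
 facet normal -0.247 -0.775 0.581
  outer loop
   vertex 5.5 0.5 3.5
   vertex 5.5 2.0 5.5
   vertex 0.0 3.0 4.5
  endloop
 endfacet
 facet normal 0.814 -0.465 0.349
  outer loop
   vertex 5.5 0.5 3.5
   vertex 6.0 1.0 3.0
   vertex 5.5 2.0 5.5
  endloop
 endfacet
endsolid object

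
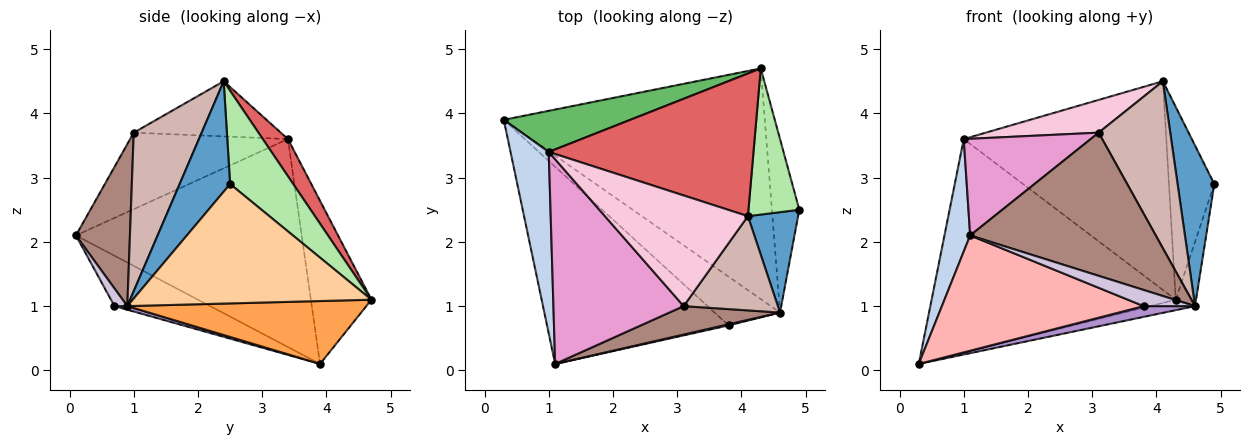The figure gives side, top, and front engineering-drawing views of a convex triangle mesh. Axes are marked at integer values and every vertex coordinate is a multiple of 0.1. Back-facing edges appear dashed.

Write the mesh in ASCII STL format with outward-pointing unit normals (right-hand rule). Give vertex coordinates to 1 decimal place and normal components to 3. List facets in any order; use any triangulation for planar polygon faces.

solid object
 facet normal 0.759 -0.552 0.345
  outer loop
   vertex 4.6 0.9 1.0
   vertex 4.9 2.5 2.9
   vertex 4.1 2.4 4.5
  endloop
 endfacet
 facet normal -0.977 -0.111 0.180
  outer loop
   vertex 1.0 3.4 3.6
   vertex 0.3 3.9 0.1
   vertex 1.1 0.1 2.1
  endloop
 endfacet
 facet normal 0.234 0.044 -0.971
  outer loop
   vertex 4.3 4.7 1.1
   vertex 4.6 0.9 1.0
   vertex 0.3 3.9 0.1
  endloop
 endfacet
 facet normal 0.971 0.083 -0.223
  outer loop
   vertex 4.3 4.7 1.1
   vertex 4.9 2.5 2.9
   vertex 4.6 0.9 1.0
  endloop
 endfacet
 facet normal -0.237 0.954 0.184
  outer loop
   vertex 4.3 4.7 1.1
   vertex 0.3 3.9 0.1
   vertex 1.0 3.4 3.6
  endloop
 endfacet
 facet normal 0.743 0.534 0.405
  outer loop
   vertex 4.3 4.7 1.1
   vertex 4.1 2.4 4.5
   vertex 4.9 2.5 2.9
  endloop
 endfacet
 facet normal 0.102 0.821 0.561
  outer loop
   vertex 4.3 4.7 1.1
   vertex 1.0 3.4 3.6
   vertex 4.1 2.4 4.5
  endloop
 endfacet
 facet normal -0.233 -0.491 -0.840
  outer loop
   vertex 3.8 0.7 1.0
   vertex 1.1 0.1 2.1
   vertex 0.3 3.9 0.1
  endloop
 endfacet
 facet normal 0.054 -0.215 -0.975
  outer loop
   vertex 3.8 0.7 1.0
   vertex 0.3 3.9 0.1
   vertex 4.6 0.9 1.0
  endloop
 endfacet
 facet normal 0.242 -0.968 0.066
  outer loop
   vertex 3.8 0.7 1.0
   vertex 4.6 0.9 1.0
   vertex 1.1 0.1 2.1
  endloop
 endfacet
 facet normal 0.274 -0.943 0.187
  outer loop
   vertex 3.1 1.0 3.7
   vertex 1.1 0.1 2.1
   vertex 4.6 0.9 1.0
  endloop
 endfacet
 facet normal 0.637 -0.671 0.379
  outer loop
   vertex 3.1 1.0 3.7
   vertex 4.6 0.9 1.0
   vertex 4.1 2.4 4.5
  endloop
 endfacet
 facet normal -0.469 -0.377 0.799
  outer loop
   vertex 3.1 1.0 3.7
   vertex 1.0 3.4 3.6
   vertex 1.1 0.1 2.1
  endloop
 endfacet
 facet normal -0.347 -0.266 0.899
  outer loop
   vertex 3.1 1.0 3.7
   vertex 4.1 2.4 4.5
   vertex 1.0 3.4 3.6
  endloop
 endfacet
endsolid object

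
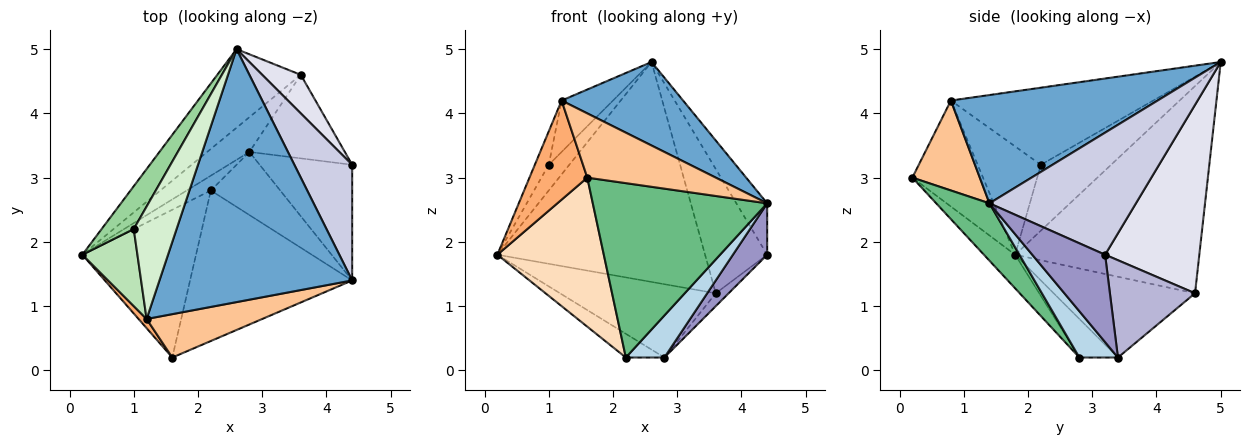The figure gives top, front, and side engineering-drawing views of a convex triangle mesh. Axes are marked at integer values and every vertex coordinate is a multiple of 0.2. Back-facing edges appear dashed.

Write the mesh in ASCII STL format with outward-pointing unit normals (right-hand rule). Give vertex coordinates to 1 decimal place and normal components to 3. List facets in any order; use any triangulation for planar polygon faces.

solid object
 facet normal 0.471 -0.277 0.838
  outer loop
   vertex 1.2 0.8 4.2
   vertex 4.4 1.4 2.6
   vertex 2.6 5.0 4.8
  endloop
 endfacet
 facet normal -0.647 0.647 -0.404
  outer loop
   vertex 2.2 2.8 0.2
   vertex 0.2 1.8 1.8
   vertex 2.8 3.4 0.2
  endloop
 endfacet
 facet normal 0.485 -0.485 -0.728
  outer loop
   vertex 2.2 2.8 0.2
   vertex 2.8 3.4 0.2
   vertex 4.4 1.4 2.6
  endloop
 endfacet
 facet normal -0.641 0.723 -0.258
  outer loop
   vertex 3.6 4.6 1.2
   vertex 0.2 1.8 1.8
   vertex 2.6 5.0 4.8
  endloop
 endfacet
 facet normal -0.634 0.699 -0.331
  outer loop
   vertex 3.6 4.6 1.2
   vertex 2.8 3.4 0.2
   vertex 0.2 1.8 1.8
  endloop
 endfacet
 facet normal -0.773 -0.632 0.059
  outer loop
   vertex 1.6 0.2 3.0
   vertex 1.2 0.8 4.2
   vertex 0.2 1.8 1.8
  endloop
 endfacet
 facet normal 0.399 -0.760 0.513
  outer loop
   vertex 1.6 0.2 3.0
   vertex 4.4 1.4 2.6
   vertex 1.2 0.8 4.2
  endloop
 endfacet
 facet normal -0.204 -0.695 -0.689
  outer loop
   vertex 1.6 0.2 3.0
   vertex 0.2 1.8 1.8
   vertex 2.2 2.8 0.2
  endloop
 endfacet
 facet normal 0.225 -0.738 -0.637
  outer loop
   vertex 1.6 0.2 3.0
   vertex 2.2 2.8 0.2
   vertex 4.4 1.4 2.6
  endloop
 endfacet
 facet normal -0.869 0.254 0.424
  outer loop
   vertex 1.0 2.2 3.2
   vertex 2.6 5.0 4.8
   vertex 0.2 1.8 1.8
  endloop
 endfacet
 facet normal -0.875 0.193 0.445
  outer loop
   vertex 1.0 2.2 3.2
   vertex 0.2 1.8 1.8
   vertex 1.2 0.8 4.2
  endloop
 endfacet
 facet normal -0.853 0.217 0.474
  outer loop
   vertex 1.0 2.2 3.2
   vertex 1.2 0.8 4.2
   vertex 2.6 5.0 4.8
  endloop
 endfacet
 facet normal 0.653 -0.307 -0.692
  outer loop
   vertex 4.4 3.2 1.8
   vertex 4.4 1.4 2.6
   vertex 2.8 3.4 0.2
  endloop
 endfacet
 facet normal 0.710 0.107 -0.696
  outer loop
   vertex 4.4 3.2 1.8
   vertex 2.8 3.4 0.2
   vertex 3.6 4.6 1.2
  endloop
 endfacet
 facet normal 0.888 0.187 0.421
  outer loop
   vertex 4.4 3.2 1.8
   vertex 2.6 5.0 4.8
   vertex 4.4 1.4 2.6
  endloop
 endfacet
 facet normal 0.823 0.542 0.168
  outer loop
   vertex 4.4 3.2 1.8
   vertex 3.6 4.6 1.2
   vertex 2.6 5.0 4.8
  endloop
 endfacet
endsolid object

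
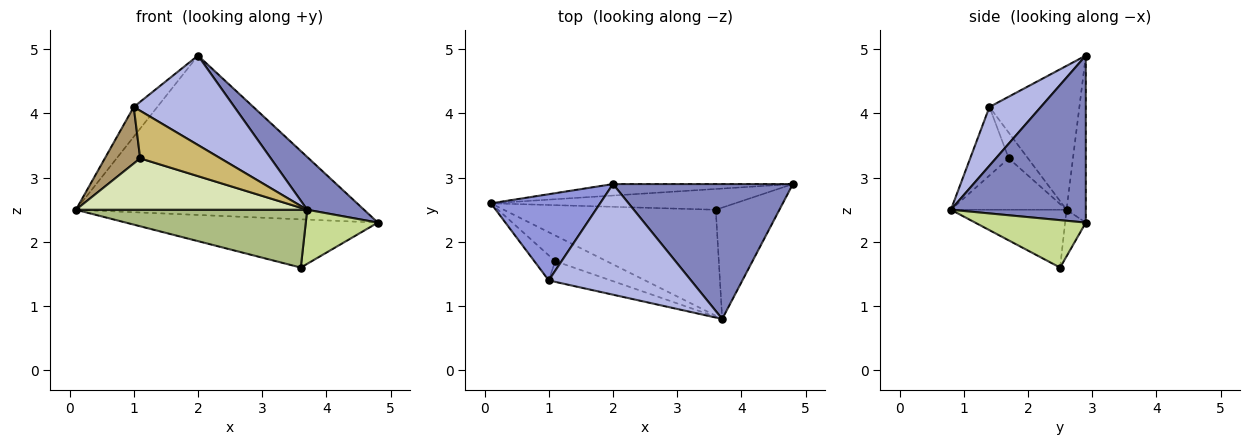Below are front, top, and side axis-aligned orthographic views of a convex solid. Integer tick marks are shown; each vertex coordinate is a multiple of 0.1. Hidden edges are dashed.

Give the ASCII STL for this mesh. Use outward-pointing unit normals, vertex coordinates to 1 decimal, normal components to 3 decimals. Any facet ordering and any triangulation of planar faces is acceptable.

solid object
 facet normal -0.067 0.995 -0.072
  outer loop
   vertex 2.0 2.9 4.9
   vertex 4.8 2.9 2.3
   vertex 0.1 2.6 2.5
  endloop
 endfacet
 facet normal 0.654 -0.276 0.704
  outer loop
   vertex 2.0 2.9 4.9
   vertex 3.7 0.8 2.5
   vertex 4.8 2.9 2.3
  endloop
 endfacet
 facet normal -0.780 0.204 0.592
  outer loop
   vertex 1.0 1.4 4.1
   vertex 2.0 2.9 4.9
   vertex 0.1 2.6 2.5
  endloop
 endfacet
 facet normal 0.306 -0.599 0.740
  outer loop
   vertex 1.0 1.4 4.1
   vertex 3.7 0.8 2.5
   vertex 2.0 2.9 4.9
  endloop
 endfacet
 facet normal -0.075 0.916 -0.394
  outer loop
   vertex 3.6 2.5 1.6
   vertex 0.1 2.6 2.5
   vertex 4.8 2.9 2.3
  endloop
 endfacet
 facet normal -0.233 -0.466 -0.854
  outer loop
   vertex 3.6 2.5 1.6
   vertex 3.7 0.8 2.5
   vertex 0.1 2.6 2.5
  endloop
 endfacet
 facet normal 0.557 -0.363 -0.747
  outer loop
   vertex 3.6 2.5 1.6
   vertex 4.8 2.9 2.3
   vertex 3.7 0.8 2.5
  endloop
 endfacet
 facet normal -0.408 -0.816 -0.408
  outer loop
   vertex 1.1 1.7 3.3
   vertex 0.1 2.6 2.5
   vertex 3.7 0.8 2.5
  endloop
 endfacet
 facet normal -0.446 -0.818 -0.363
  outer loop
   vertex 1.1 1.7 3.3
   vertex 1.0 1.4 4.1
   vertex 0.1 2.6 2.5
  endloop
 endfacet
 facet normal -0.403 -0.839 -0.365
  outer loop
   vertex 1.1 1.7 3.3
   vertex 3.7 0.8 2.5
   vertex 1.0 1.4 4.1
  endloop
 endfacet
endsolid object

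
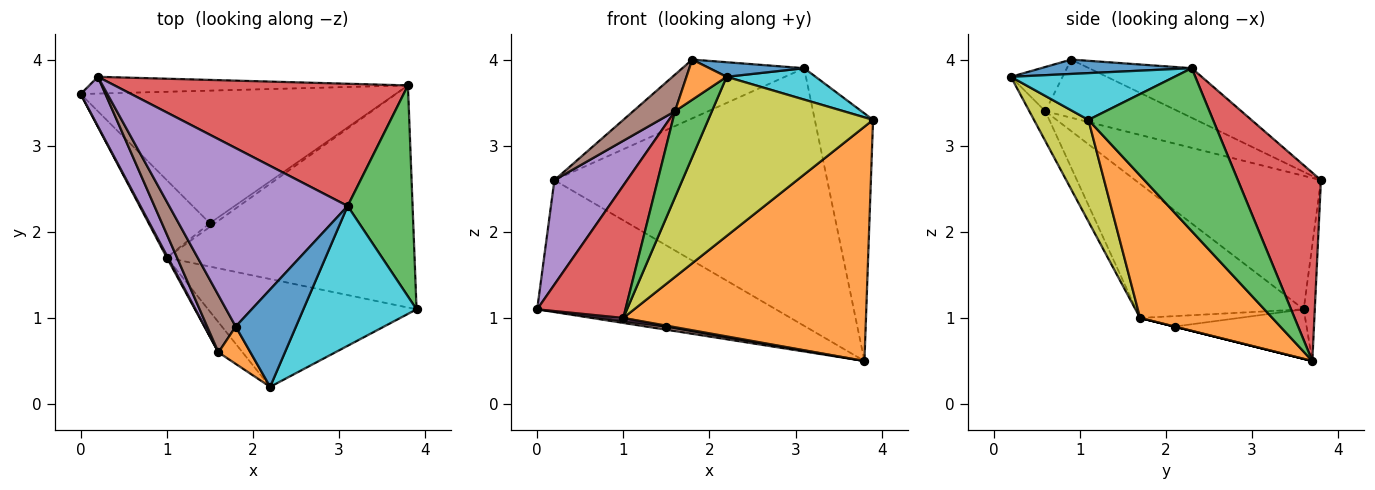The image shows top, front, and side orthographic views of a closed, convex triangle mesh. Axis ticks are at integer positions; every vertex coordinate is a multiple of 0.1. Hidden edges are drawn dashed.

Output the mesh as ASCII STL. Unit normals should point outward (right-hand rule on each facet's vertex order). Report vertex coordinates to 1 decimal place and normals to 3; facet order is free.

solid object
 facet normal -0.046 0.991 -0.126
  outer loop
   vertex 0.2 3.8 2.6
   vertex 3.8 3.7 0.5
   vertex 0.0 3.6 1.1
  endloop
 endfacet
 facet normal 0.368 -0.675 -0.640
  outer loop
   vertex 1.0 1.7 1.0
   vertex 3.8 3.7 0.5
   vertex 3.9 1.1 3.3
  endloop
 endfacet
 facet normal 0.852 0.398 0.339
  outer loop
   vertex 3.1 2.3 3.9
   vertex 3.9 1.1 3.3
   vertex 3.8 3.7 0.5
  endloop
 endfacet
 facet normal 0.265 0.871 0.413
  outer loop
   vertex 3.1 2.3 3.9
   vertex 3.8 3.7 0.5
   vertex 0.2 3.8 2.6
  endloop
 endfacet
 facet normal -0.255 0.303 0.918
  outer loop
   vertex 3.1 2.3 3.9
   vertex 0.2 3.8 2.6
   vertex 1.8 0.9 4.0
  endloop
 endfacet
 facet normal -0.155 -0.024 -0.988
  outer loop
   vertex 1.5 2.1 0.9
   vertex 0.0 3.6 1.1
   vertex 3.8 3.7 0.5
  endloop
 endfacet
 facet normal -0.168 -0.036 -0.985
  outer loop
   vertex 1.5 2.1 0.9
   vertex 1.0 1.7 1.0
   vertex 0.0 3.6 1.1
  endloop
 endfacet
 facet normal 0.000 -0.243 -0.970
  outer loop
   vertex 1.5 2.1 0.9
   vertex 3.8 3.7 0.5
   vertex 1.0 1.7 1.0
  endloop
 endfacet
 facet normal 0.264 -0.799 -0.541
  outer loop
   vertex 2.2 0.2 3.8
   vertex 1.0 1.7 1.0
   vertex 3.9 1.1 3.3
  endloop
 endfacet
 facet normal 0.374 -0.203 0.905
  outer loop
   vertex 2.2 0.2 3.8
   vertex 3.9 1.1 3.3
   vertex 3.1 2.3 3.9
  endloop
 endfacet
 facet normal 0.229 -0.144 0.963
  outer loop
   vertex 2.2 0.2 3.8
   vertex 3.1 2.3 3.9
   vertex 1.8 0.9 4.0
  endloop
 endfacet
 facet normal -0.686 -0.533 0.495
  outer loop
   vertex 1.6 0.6 3.4
   vertex 2.2 0.2 3.8
   vertex 1.8 0.9 4.0
  endloop
 endfacet
 facet normal -0.379 -0.874 -0.306
  outer loop
   vertex 1.6 0.6 3.4
   vertex 1.0 1.7 1.0
   vertex 2.2 0.2 3.8
  endloop
 endfacet
 facet normal -0.885 -0.466 0.008
  outer loop
   vertex 1.6 0.6 3.4
   vertex 0.0 3.6 1.1
   vertex 1.0 1.7 1.0
  endloop
 endfacet
 facet normal -0.918 -0.359 0.170
  outer loop
   vertex 1.6 0.6 3.4
   vertex 0.2 3.8 2.6
   vertex 0.0 3.6 1.1
  endloop
 endfacet
 facet normal -0.864 -0.272 0.424
  outer loop
   vertex 1.6 0.6 3.4
   vertex 1.8 0.9 4.0
   vertex 0.2 3.8 2.6
  endloop
 endfacet
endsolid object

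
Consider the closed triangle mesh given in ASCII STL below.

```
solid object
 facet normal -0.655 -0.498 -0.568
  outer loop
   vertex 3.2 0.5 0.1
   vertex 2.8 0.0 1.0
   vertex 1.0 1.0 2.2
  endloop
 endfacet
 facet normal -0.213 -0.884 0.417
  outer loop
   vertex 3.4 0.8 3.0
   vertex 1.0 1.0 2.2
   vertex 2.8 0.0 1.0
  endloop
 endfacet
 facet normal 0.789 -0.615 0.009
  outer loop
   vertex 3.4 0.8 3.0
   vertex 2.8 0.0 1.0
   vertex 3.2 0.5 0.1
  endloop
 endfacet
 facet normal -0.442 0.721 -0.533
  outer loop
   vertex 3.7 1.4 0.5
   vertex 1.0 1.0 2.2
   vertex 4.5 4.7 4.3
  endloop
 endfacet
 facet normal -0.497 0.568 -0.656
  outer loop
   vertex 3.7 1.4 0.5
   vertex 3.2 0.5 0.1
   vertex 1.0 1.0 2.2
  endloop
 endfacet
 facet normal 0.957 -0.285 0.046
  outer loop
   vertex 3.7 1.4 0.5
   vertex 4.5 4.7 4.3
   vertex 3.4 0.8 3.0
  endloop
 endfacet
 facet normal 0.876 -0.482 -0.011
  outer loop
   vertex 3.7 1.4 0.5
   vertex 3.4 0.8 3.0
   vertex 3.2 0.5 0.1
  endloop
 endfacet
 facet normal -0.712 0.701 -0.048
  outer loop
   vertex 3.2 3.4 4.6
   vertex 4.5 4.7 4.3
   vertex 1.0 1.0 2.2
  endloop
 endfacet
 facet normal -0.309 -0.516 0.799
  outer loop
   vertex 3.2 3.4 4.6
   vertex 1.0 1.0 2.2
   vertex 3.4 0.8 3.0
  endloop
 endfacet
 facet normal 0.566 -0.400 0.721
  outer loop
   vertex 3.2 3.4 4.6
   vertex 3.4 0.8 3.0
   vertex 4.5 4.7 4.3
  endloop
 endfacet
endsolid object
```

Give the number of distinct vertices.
7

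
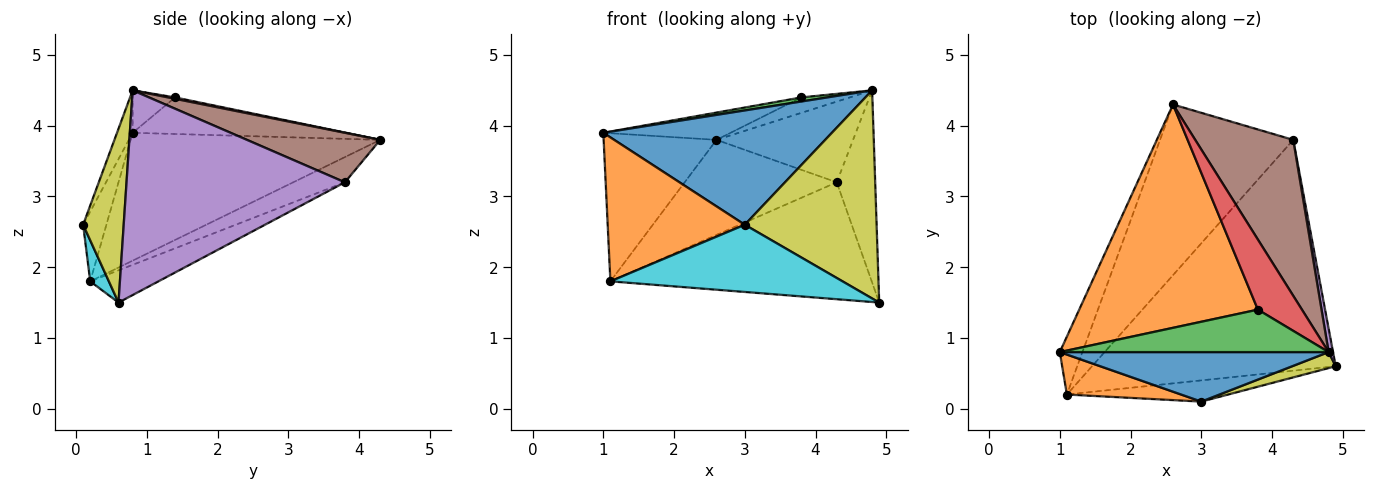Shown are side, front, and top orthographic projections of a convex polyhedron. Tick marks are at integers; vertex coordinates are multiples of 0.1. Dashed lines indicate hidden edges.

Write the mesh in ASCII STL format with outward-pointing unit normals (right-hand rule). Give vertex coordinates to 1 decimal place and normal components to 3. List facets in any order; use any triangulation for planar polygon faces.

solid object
 facet normal -0.900 0.407 -0.159
  outer loop
   vertex 1.1 0.2 1.8
   vertex 1.0 0.8 3.9
   vertex 2.6 4.3 3.8
  endloop
 endfacet
 facet normal -0.199 0.119 0.973
  outer loop
   vertex 3.8 1.4 4.4
   vertex 2.6 4.3 3.8
   vertex 1.0 0.8 3.9
  endloop
 endfacet
 facet normal -0.155 -0.095 0.983
  outer loop
   vertex 3.8 1.4 4.4
   vertex 1.0 0.8 3.9
   vertex 4.8 0.8 4.5
  endloop
 endfacet
 facet normal 0.031 0.215 0.976
  outer loop
   vertex 3.8 1.4 4.4
   vertex 4.8 0.8 4.5
   vertex 2.6 4.3 3.8
  endloop
 endfacet
 facet normal 0.985 0.173 0.021
  outer loop
   vertex 4.3 3.8 3.2
   vertex 4.8 0.8 4.5
   vertex 4.9 0.6 1.5
  endloop
 endfacet
 facet normal 0.409 0.419 0.810
  outer loop
   vertex 4.3 3.8 3.2
   vertex 2.6 4.3 3.8
   vertex 4.8 0.8 4.5
  endloop
 endfacet
 facet normal -0.117 0.449 -0.886
  outer loop
   vertex 4.3 3.8 3.2
   vertex 4.9 0.6 1.5
   vertex 1.1 0.2 1.8
  endloop
 endfacet
 facet normal -0.163 0.480 -0.862
  outer loop
   vertex 4.3 3.8 3.2
   vertex 1.1 0.2 1.8
   vertex 2.6 4.3 3.8
  endloop
 endfacet
 facet normal 0.293 -0.953 0.073
  outer loop
   vertex 3.0 0.1 2.6
   vertex 4.9 0.6 1.5
   vertex 4.8 0.8 4.5
  endloop
 endfacet
 facet normal 0.076 -0.951 -0.300
  outer loop
   vertex 3.0 0.1 2.6
   vertex 1.1 0.2 1.8
   vertex 4.9 0.6 1.5
  endloop
 endfacet
 facet normal -0.063 -0.916 0.397
  outer loop
   vertex 3.0 0.1 2.6
   vertex 4.8 0.8 4.5
   vertex 1.0 0.8 3.9
  endloop
 endfacet
 facet normal -0.161 -0.951 0.264
  outer loop
   vertex 3.0 0.1 2.6
   vertex 1.0 0.8 3.9
   vertex 1.1 0.2 1.8
  endloop
 endfacet
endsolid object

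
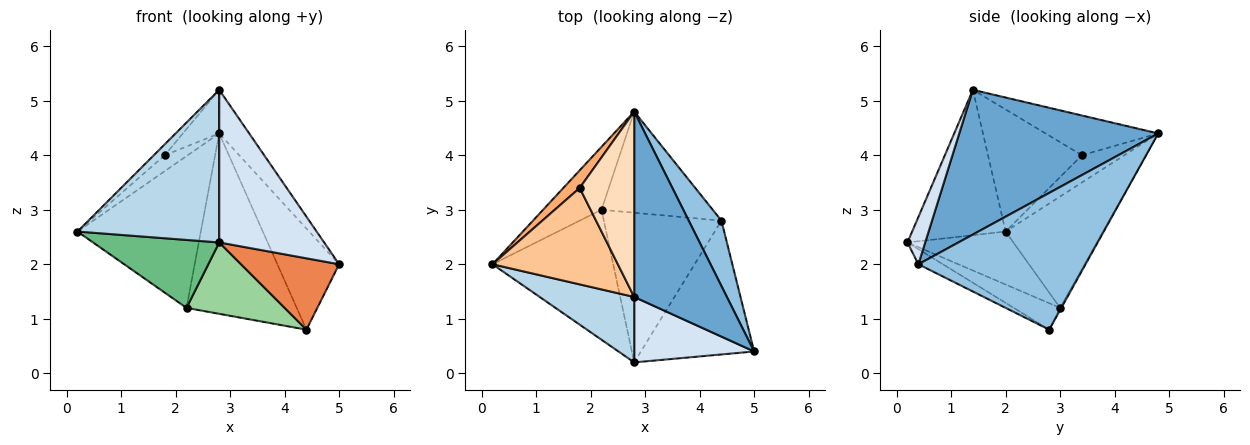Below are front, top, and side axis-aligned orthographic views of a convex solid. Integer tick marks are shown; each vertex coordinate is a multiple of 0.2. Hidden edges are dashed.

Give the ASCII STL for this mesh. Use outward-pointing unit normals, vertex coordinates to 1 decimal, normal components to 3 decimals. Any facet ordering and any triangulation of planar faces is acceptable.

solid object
 facet normal 0.835 0.126 0.535
  outer loop
   vertex 2.8 1.4 5.2
   vertex 5.0 0.4 2.0
   vertex 2.8 4.8 4.4
  endloop
 endfacet
 facet normal 0.915 0.338 0.219
  outer loop
   vertex 4.4 2.8 0.8
   vertex 2.8 4.8 4.4
   vertex 5.0 0.4 2.0
  endloop
 endfacet
 facet normal -0.518 -0.786 0.337
  outer loop
   vertex 2.8 0.2 2.4
   vertex 2.8 1.4 5.2
   vertex 0.2 2.0 2.6
  endloop
 endfacet
 facet normal 0.153 -0.908 0.389
  outer loop
   vertex 2.8 0.2 2.4
   vertex 5.0 0.4 2.0
   vertex 2.8 1.4 5.2
  endloop
 endfacet
 facet normal -0.117 -0.467 -0.876
  outer loop
   vertex 2.8 0.2 2.4
   vertex 4.4 2.8 0.8
   vertex 5.0 0.4 2.0
  endloop
 endfacet
 facet normal -0.777 0.422 0.466
  outer loop
   vertex 1.8 3.4 4.0
   vertex 2.8 4.8 4.4
   vertex 0.2 2.0 2.6
  endloop
 endfacet
 facet normal -0.695 0.081 0.714
  outer loop
   vertex 1.8 3.4 4.0
   vertex 0.2 2.0 2.6
   vertex 2.8 1.4 5.2
  endloop
 endfacet
 facet normal -0.579 0.187 0.794
  outer loop
   vertex 1.8 3.4 4.0
   vertex 2.8 1.4 5.2
   vertex 2.8 4.8 4.4
  endloop
 endfacet
 facet normal -0.362 -0.432 -0.826
  outer loop
   vertex 2.2 3.0 1.2
   vertex 2.8 0.2 2.4
   vertex 0.2 2.0 2.6
  endloop
 endfacet
 facet normal -0.199 -0.422 -0.885
  outer loop
   vertex 2.2 3.0 1.2
   vertex 4.4 2.8 0.8
   vertex 2.8 0.2 2.4
  endloop
 endfacet
 facet normal -0.590 0.746 -0.309
  outer loop
   vertex 2.2 3.0 1.2
   vertex 0.2 2.0 2.6
   vertex 2.8 4.8 4.4
  endloop
 endfacet
 facet normal -0.010 0.872 -0.489
  outer loop
   vertex 2.2 3.0 1.2
   vertex 2.8 4.8 4.4
   vertex 4.4 2.8 0.8
  endloop
 endfacet
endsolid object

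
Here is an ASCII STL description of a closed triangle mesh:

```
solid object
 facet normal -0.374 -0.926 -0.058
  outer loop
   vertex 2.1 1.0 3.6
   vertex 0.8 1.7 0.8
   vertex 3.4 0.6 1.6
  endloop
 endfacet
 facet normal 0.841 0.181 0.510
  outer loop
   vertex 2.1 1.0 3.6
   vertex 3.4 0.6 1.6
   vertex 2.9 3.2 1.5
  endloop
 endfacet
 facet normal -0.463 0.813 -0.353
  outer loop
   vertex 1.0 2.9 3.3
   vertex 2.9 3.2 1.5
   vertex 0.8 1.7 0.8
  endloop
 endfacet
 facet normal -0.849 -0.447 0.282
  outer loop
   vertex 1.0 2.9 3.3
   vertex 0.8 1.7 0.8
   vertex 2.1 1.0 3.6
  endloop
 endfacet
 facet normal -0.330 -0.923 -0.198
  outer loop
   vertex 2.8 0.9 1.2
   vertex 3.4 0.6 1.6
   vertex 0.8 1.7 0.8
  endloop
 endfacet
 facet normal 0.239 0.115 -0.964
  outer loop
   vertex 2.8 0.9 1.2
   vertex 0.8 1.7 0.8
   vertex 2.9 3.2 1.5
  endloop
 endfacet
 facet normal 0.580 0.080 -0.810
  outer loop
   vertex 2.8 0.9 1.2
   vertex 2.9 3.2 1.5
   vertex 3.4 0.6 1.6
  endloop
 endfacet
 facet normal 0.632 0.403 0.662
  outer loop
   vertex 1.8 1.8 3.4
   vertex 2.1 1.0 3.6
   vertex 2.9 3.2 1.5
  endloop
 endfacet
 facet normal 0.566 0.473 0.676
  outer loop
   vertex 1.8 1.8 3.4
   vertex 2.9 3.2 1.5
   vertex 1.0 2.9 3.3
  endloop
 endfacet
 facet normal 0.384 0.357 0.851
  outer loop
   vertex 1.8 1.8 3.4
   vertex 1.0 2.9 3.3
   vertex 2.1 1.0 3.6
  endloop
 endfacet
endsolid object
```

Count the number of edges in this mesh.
15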